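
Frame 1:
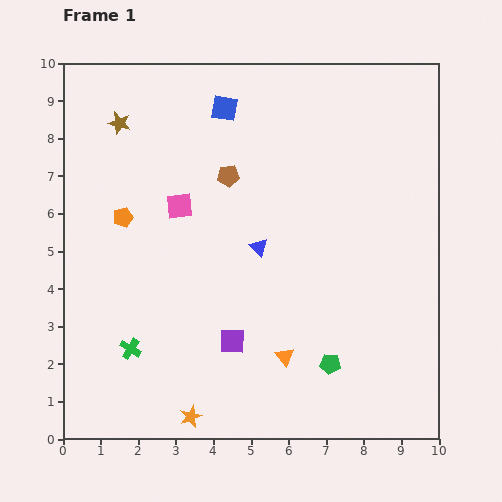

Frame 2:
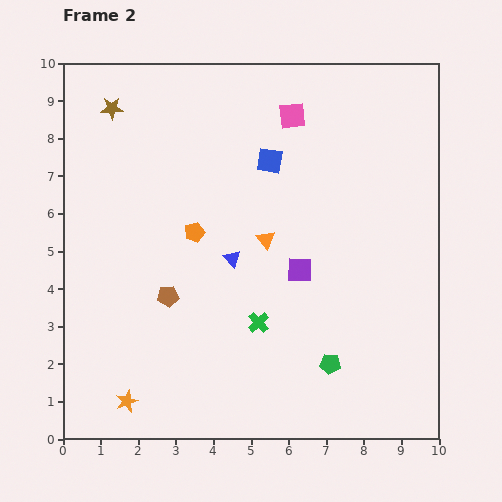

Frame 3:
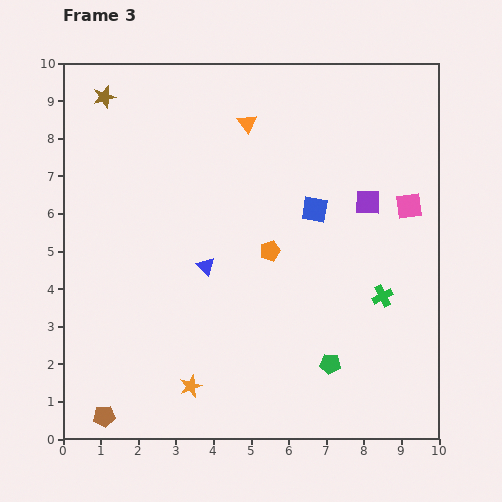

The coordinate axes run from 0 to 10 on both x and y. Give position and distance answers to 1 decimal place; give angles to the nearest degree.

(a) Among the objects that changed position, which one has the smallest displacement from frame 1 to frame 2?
the brown star

(moved 0.4)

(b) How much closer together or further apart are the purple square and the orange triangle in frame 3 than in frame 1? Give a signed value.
+2.3

Distance in frame 1: 1.5. Distance in frame 3: 3.8.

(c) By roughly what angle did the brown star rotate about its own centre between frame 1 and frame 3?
31° counter-clockwise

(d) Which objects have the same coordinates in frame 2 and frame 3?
the green pentagon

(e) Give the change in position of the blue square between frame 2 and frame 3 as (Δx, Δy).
(1.2, -1.3)

The blue square was at (5.5, 7.4) in frame 2 and (6.7, 6.1) in frame 3.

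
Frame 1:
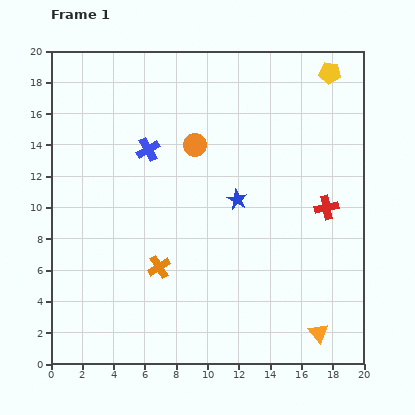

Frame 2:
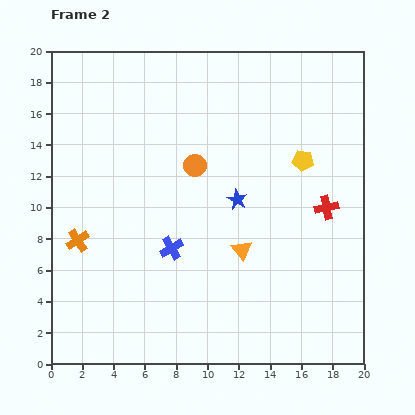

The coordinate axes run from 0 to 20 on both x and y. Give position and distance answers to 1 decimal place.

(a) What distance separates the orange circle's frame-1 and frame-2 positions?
1.3

The orange circle moved from (9.2, 14.0) to (9.2, 12.7), a distance of √(0.0² + 1.3²) ≈ 1.3.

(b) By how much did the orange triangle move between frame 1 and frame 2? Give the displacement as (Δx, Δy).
(-4.9, 5.3)

The orange triangle was at (17.1, 2.0) in frame 1 and (12.2, 7.3) in frame 2.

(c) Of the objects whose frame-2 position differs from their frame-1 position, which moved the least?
the orange circle

(moved 1.3)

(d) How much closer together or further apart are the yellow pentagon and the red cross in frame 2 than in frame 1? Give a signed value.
-5.2

Distance in frame 1: 8.6. Distance in frame 2: 3.4.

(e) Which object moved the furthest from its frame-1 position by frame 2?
the orange triangle

(moved 7.2; next 6.5)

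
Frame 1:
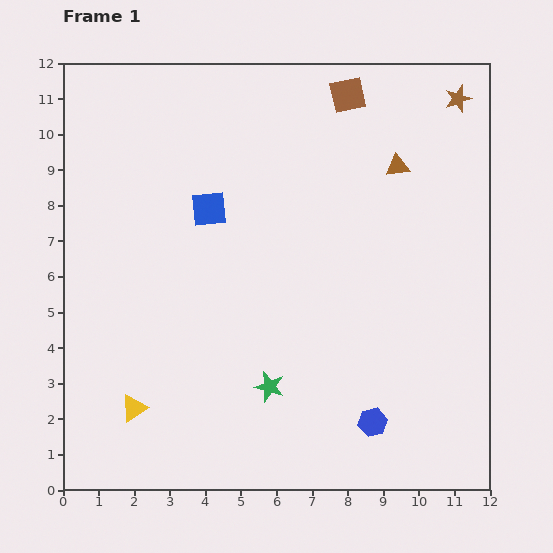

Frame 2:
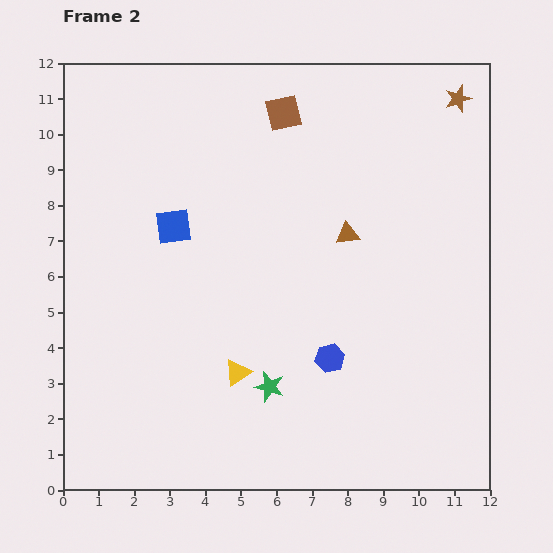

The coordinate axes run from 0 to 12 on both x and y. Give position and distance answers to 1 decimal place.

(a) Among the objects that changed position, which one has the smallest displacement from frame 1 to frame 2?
the blue square

(moved 1.1)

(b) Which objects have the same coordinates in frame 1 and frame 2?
the brown star, the green star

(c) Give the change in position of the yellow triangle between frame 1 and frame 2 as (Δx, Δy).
(2.9, 1.0)

The yellow triangle was at (2.0, 2.3) in frame 1 and (4.9, 3.3) in frame 2.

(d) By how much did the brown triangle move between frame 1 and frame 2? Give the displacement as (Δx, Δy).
(-1.4, -1.9)

The brown triangle was at (9.4, 9.1) in frame 1 and (8.0, 7.2) in frame 2.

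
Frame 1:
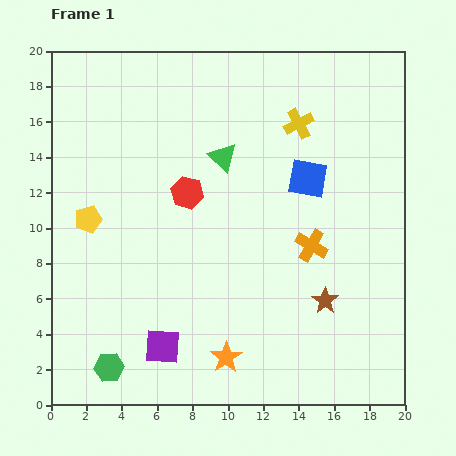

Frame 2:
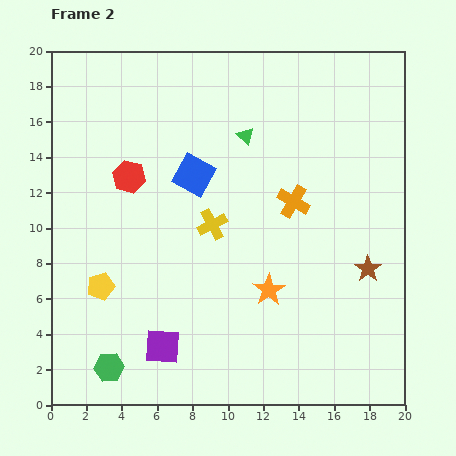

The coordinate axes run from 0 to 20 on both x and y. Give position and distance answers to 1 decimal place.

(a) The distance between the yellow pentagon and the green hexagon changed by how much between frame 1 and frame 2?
-3.9

Distance in frame 1: 8.5. Distance in frame 2: 4.6.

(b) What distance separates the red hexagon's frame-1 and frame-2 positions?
3.4

The red hexagon moved from (7.7, 12.0) to (4.4, 12.9), a distance of √(3.3² + 0.9²) ≈ 3.4.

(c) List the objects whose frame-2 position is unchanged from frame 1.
the purple square, the green hexagon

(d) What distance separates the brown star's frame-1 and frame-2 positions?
3.0

The brown star moved from (15.5, 5.9) to (17.9, 7.7), a distance of √(2.4² + 1.8²) ≈ 3.0.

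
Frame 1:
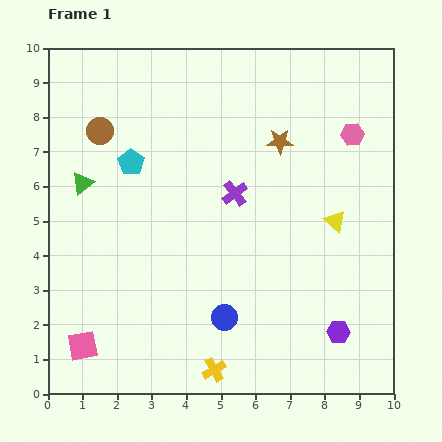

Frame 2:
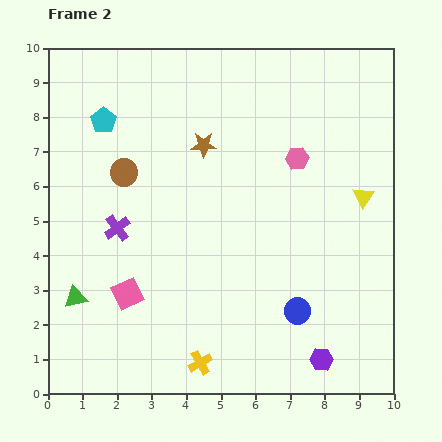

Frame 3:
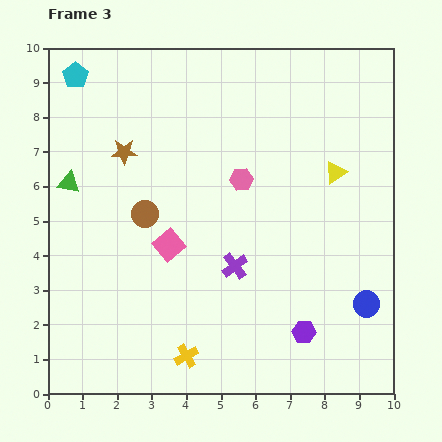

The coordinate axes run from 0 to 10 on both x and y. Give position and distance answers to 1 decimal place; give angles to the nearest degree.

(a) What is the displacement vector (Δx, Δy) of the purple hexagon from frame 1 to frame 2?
(-0.5, -0.8)

The purple hexagon was at (8.4, 1.8) in frame 1 and (7.9, 1.0) in frame 2.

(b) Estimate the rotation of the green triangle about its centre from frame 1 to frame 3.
48° clockwise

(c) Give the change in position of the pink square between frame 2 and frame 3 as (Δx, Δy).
(1.2, 1.4)

The pink square was at (2.3, 2.9) in frame 2 and (3.5, 4.3) in frame 3.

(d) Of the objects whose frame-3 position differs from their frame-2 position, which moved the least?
the yellow cross

(moved 0.4)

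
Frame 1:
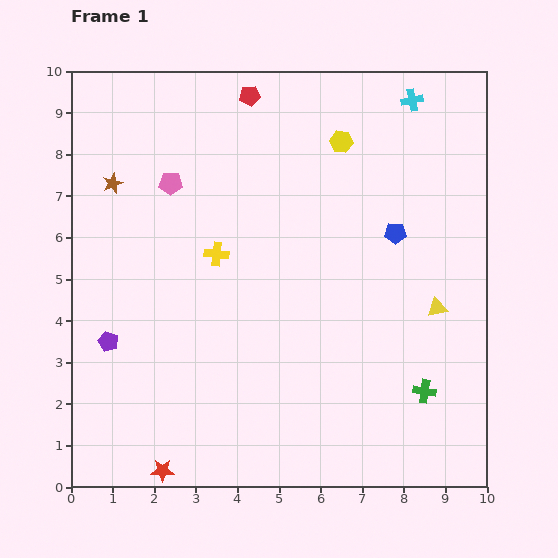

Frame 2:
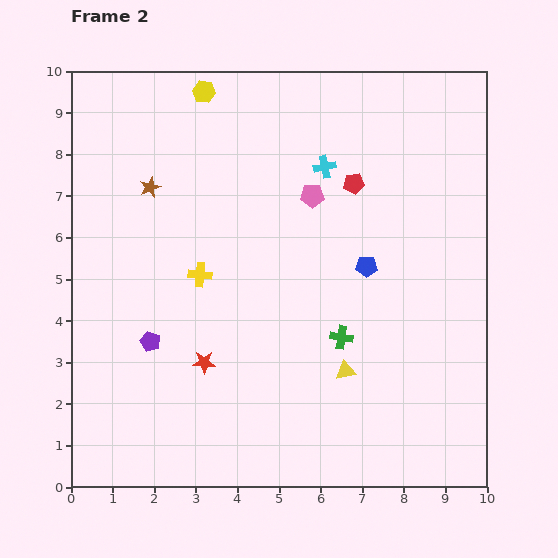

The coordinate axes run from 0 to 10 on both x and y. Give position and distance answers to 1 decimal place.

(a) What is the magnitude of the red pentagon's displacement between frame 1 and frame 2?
3.3

The red pentagon moved from (4.3, 9.4) to (6.8, 7.3), a distance of √(2.5² + 2.1²) ≈ 3.3.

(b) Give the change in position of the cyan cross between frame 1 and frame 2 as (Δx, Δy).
(-2.1, -1.6)

The cyan cross was at (8.2, 9.3) in frame 1 and (6.1, 7.7) in frame 2.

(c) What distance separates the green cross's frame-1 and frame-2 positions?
2.4

The green cross moved from (8.5, 2.3) to (6.5, 3.6), a distance of √(2.0² + 1.3²) ≈ 2.4.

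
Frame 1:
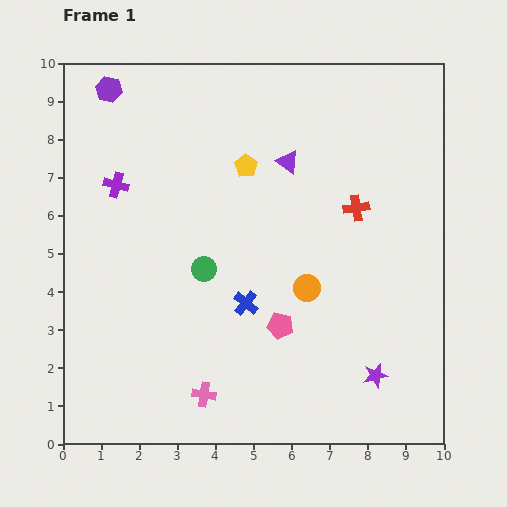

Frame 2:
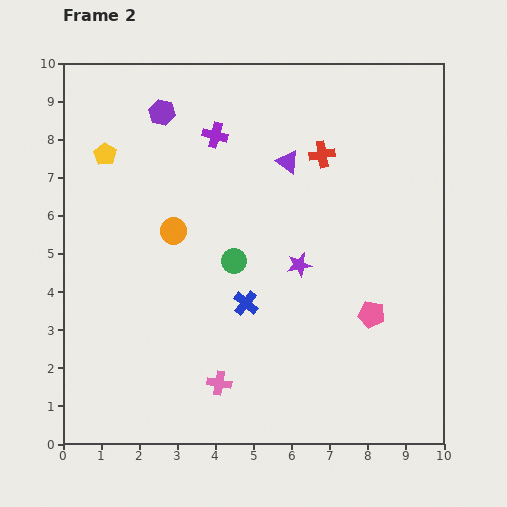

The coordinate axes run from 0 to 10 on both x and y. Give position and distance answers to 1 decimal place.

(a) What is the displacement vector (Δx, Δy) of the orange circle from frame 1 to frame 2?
(-3.5, 1.5)

The orange circle was at (6.4, 4.1) in frame 1 and (2.9, 5.6) in frame 2.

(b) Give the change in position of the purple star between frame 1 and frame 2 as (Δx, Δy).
(-2.0, 2.9)

The purple star was at (8.2, 1.8) in frame 1 and (6.2, 4.7) in frame 2.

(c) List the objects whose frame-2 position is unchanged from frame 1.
the blue cross, the purple triangle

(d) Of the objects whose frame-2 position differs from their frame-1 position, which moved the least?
the pink cross

(moved 0.5)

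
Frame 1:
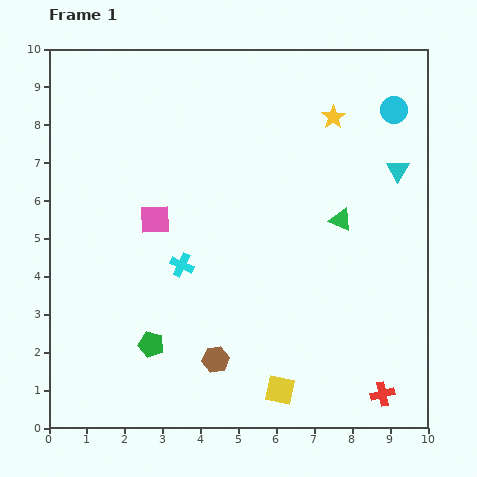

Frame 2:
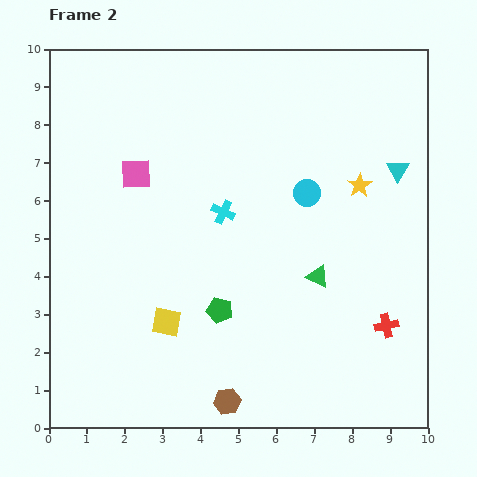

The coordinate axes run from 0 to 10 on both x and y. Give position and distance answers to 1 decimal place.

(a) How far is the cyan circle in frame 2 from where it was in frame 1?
3.2

The cyan circle moved from (9.1, 8.4) to (6.8, 6.2), a distance of √(2.3² + 2.2²) ≈ 3.2.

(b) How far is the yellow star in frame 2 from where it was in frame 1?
1.9

The yellow star moved from (7.5, 8.2) to (8.2, 6.4), a distance of √(0.7² + 1.8²) ≈ 1.9.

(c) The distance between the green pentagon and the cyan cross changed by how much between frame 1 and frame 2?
+0.4

Distance in frame 1: 2.2. Distance in frame 2: 2.6.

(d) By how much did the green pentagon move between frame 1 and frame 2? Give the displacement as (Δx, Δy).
(1.8, 0.9)

The green pentagon was at (2.7, 2.2) in frame 1 and (4.5, 3.1) in frame 2.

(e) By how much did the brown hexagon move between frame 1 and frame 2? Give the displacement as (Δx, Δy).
(0.3, -1.1)

The brown hexagon was at (4.4, 1.8) in frame 1 and (4.7, 0.7) in frame 2.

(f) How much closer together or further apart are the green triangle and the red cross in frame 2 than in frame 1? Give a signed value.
-2.5

Distance in frame 1: 4.7. Distance in frame 2: 2.2.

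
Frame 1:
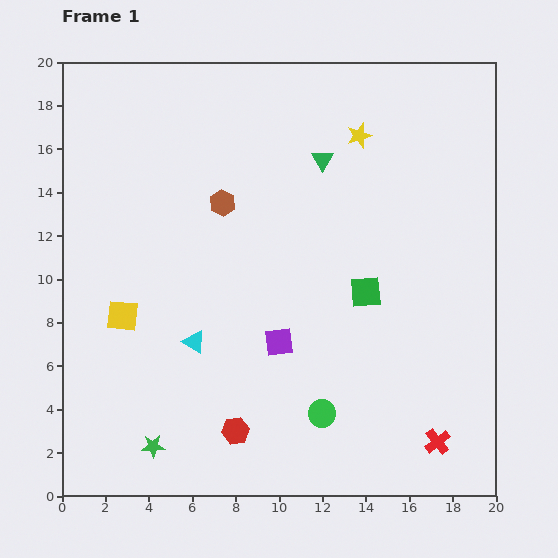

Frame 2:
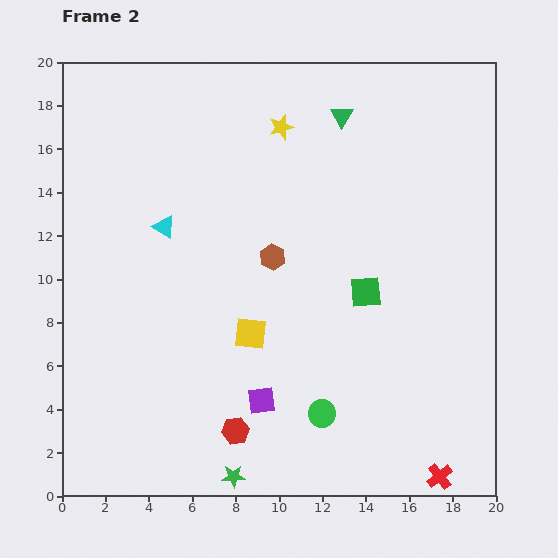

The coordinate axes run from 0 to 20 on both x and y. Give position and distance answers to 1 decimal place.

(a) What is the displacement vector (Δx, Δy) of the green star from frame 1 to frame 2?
(3.7, -1.4)

The green star was at (4.2, 2.3) in frame 1 and (7.9, 0.9) in frame 2.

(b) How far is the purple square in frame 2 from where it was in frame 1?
2.8

The purple square moved from (10.0, 7.1) to (9.2, 4.4), a distance of √(0.8² + 2.7²) ≈ 2.8.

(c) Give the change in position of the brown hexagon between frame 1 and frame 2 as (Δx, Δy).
(2.3, -2.5)

The brown hexagon was at (7.4, 13.5) in frame 1 and (9.7, 11.0) in frame 2.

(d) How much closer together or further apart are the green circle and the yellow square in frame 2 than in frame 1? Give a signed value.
-5.2

Distance in frame 1: 10.2. Distance in frame 2: 5.0.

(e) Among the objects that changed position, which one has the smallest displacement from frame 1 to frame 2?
the red cross

(moved 1.6)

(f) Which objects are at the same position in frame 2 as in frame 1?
the red hexagon, the green circle, the green square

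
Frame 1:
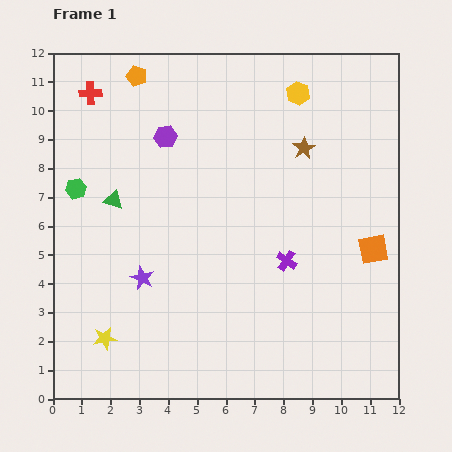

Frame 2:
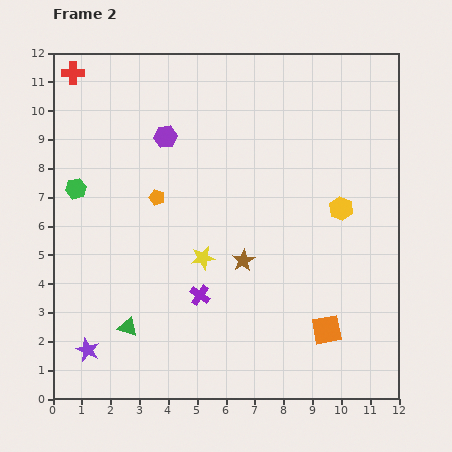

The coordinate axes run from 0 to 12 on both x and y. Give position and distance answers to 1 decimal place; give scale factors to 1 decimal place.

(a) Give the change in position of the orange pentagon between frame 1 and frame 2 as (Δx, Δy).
(0.7, -4.2)

The orange pentagon was at (2.9, 11.2) in frame 1 and (3.6, 7.0) in frame 2.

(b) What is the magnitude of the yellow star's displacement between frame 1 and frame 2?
4.4

The yellow star moved from (1.8, 2.1) to (5.2, 4.9), a distance of √(3.4² + 2.8²) ≈ 4.4.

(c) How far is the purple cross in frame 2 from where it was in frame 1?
3.2

The purple cross moved from (8.1, 4.8) to (5.1, 3.6), a distance of √(3.0² + 1.2²) ≈ 3.2.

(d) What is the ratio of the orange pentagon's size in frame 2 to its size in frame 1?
0.8×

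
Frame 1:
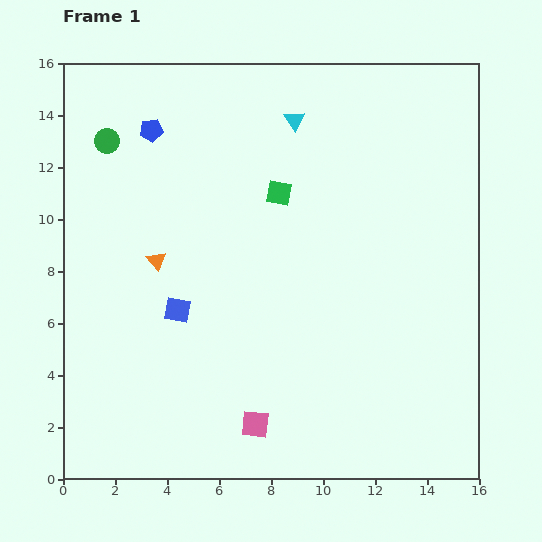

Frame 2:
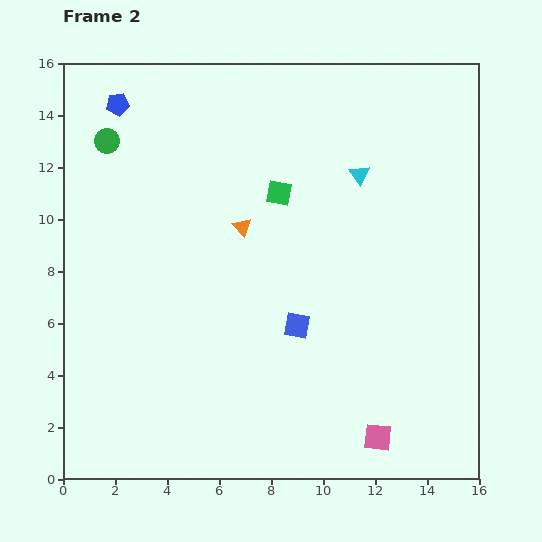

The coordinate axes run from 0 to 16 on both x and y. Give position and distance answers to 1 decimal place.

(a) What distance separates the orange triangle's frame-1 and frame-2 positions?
3.5

The orange triangle moved from (3.6, 8.4) to (6.9, 9.7), a distance of √(3.3² + 1.3²) ≈ 3.5.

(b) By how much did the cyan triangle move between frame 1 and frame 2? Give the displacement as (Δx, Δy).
(2.5, -2.1)

The cyan triangle was at (8.9, 13.8) in frame 1 and (11.4, 11.7) in frame 2.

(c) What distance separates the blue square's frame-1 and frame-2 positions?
4.6

The blue square moved from (4.4, 6.5) to (9.0, 5.9), a distance of √(4.6² + 0.6²) ≈ 4.6.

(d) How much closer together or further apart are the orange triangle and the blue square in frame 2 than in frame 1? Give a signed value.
+2.2

Distance in frame 1: 2.1. Distance in frame 2: 4.3.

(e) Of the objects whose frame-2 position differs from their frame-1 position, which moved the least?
the blue pentagon

(moved 1.6)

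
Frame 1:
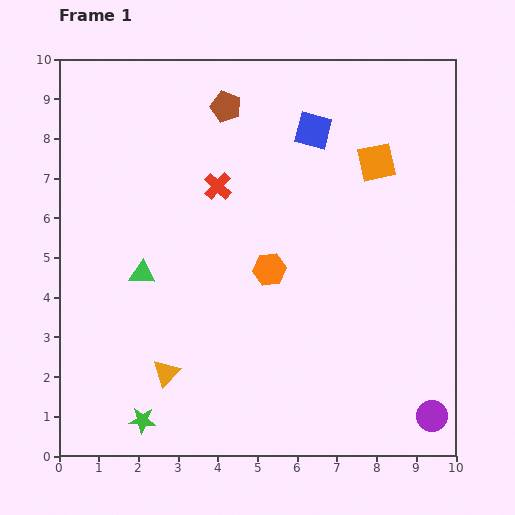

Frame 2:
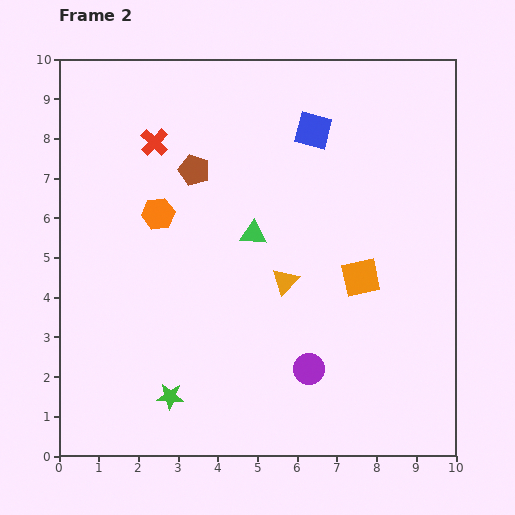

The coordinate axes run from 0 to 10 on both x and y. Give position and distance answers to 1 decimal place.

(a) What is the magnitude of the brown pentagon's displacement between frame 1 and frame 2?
1.8

The brown pentagon moved from (4.2, 8.8) to (3.4, 7.2), a distance of √(0.8² + 1.6²) ≈ 1.8.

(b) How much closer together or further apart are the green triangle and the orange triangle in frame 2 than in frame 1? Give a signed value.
-1.2

Distance in frame 1: 2.6. Distance in frame 2: 1.4.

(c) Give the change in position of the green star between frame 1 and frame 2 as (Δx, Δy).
(0.7, 0.6)

The green star was at (2.1, 0.9) in frame 1 and (2.8, 1.5) in frame 2.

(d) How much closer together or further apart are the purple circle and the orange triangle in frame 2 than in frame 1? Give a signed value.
-4.5

Distance in frame 1: 6.8. Distance in frame 2: 2.3.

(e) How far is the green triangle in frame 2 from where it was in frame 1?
3.0

The green triangle moved from (2.1, 4.6) to (4.9, 5.6), a distance of √(2.8² + 1.0²) ≈ 3.0.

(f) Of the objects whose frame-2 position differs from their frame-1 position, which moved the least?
the green star

(moved 0.9)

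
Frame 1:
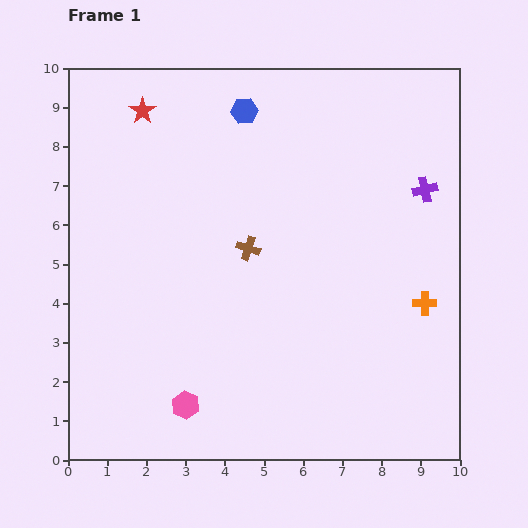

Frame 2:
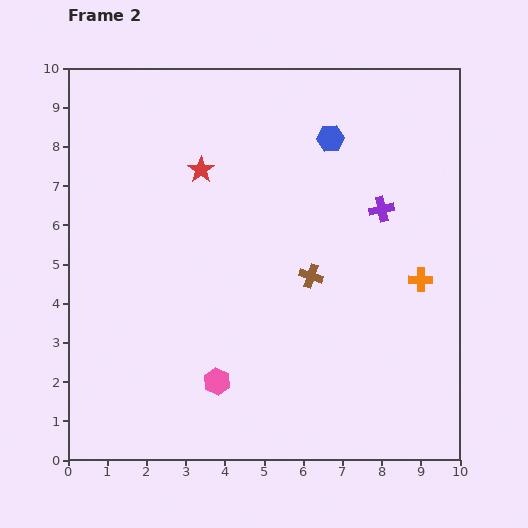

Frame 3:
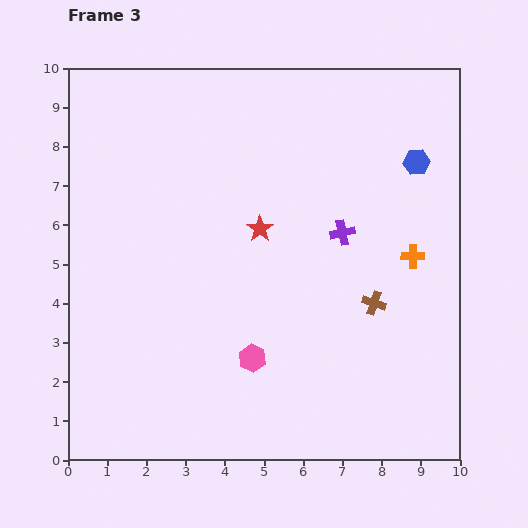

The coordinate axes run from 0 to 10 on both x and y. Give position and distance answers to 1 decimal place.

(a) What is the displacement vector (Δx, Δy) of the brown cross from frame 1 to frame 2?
(1.6, -0.7)

The brown cross was at (4.6, 5.4) in frame 1 and (6.2, 4.7) in frame 2.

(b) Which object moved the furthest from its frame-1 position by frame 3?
the blue hexagon

(moved 4.6; next 4.2)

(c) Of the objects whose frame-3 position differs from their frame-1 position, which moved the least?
the orange cross

(moved 1.2)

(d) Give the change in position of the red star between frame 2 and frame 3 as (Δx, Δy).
(1.5, -1.5)

The red star was at (3.4, 7.4) in frame 2 and (4.9, 5.9) in frame 3.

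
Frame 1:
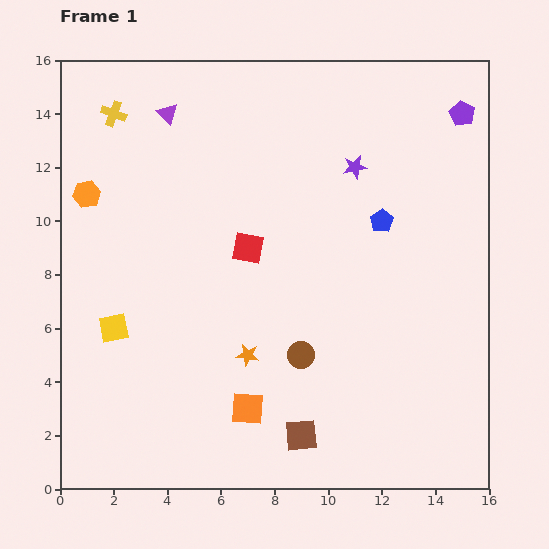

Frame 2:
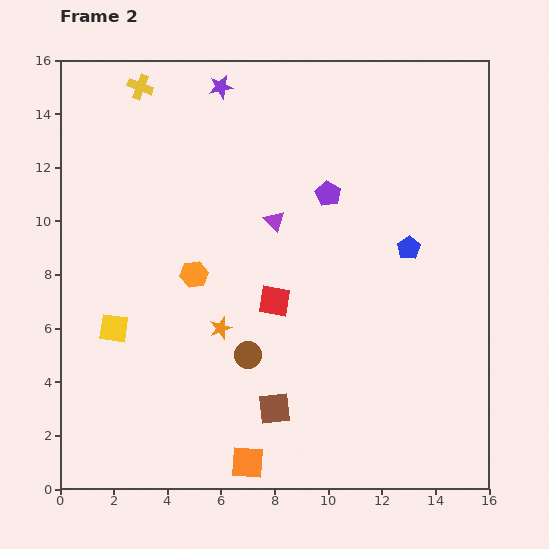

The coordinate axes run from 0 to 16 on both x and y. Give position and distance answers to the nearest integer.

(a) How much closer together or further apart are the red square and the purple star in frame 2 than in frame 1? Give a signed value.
+3

Distance in frame 1: 5. Distance in frame 2: 8.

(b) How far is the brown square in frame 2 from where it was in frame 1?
1

The brown square moved from (9, 2) to (8, 3), a distance of √(1² + 1²) ≈ 1.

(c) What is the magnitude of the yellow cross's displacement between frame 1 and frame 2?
1

The yellow cross moved from (2, 14) to (3, 15), a distance of √(1² + 1²) ≈ 1.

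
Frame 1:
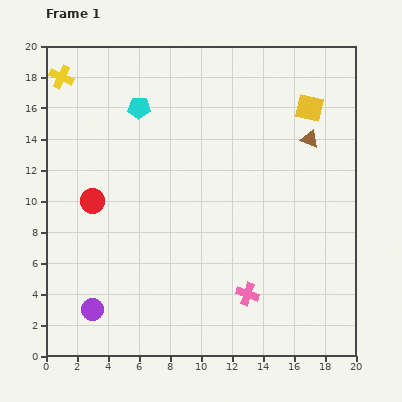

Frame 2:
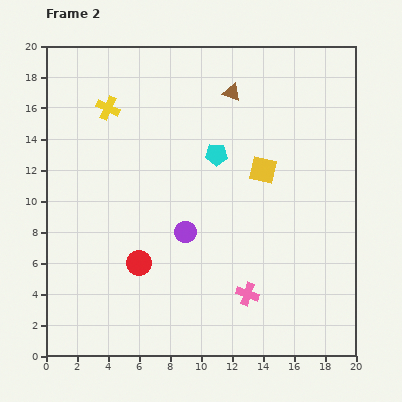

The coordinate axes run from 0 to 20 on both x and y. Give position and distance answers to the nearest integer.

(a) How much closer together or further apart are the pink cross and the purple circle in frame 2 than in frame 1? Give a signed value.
-4

Distance in frame 1: 10. Distance in frame 2: 6.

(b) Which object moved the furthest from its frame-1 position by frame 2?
the purple circle

(moved 8; next 6)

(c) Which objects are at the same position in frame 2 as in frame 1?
the pink cross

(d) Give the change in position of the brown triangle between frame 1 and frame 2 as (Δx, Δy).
(-5, 3)

The brown triangle was at (17, 14) in frame 1 and (12, 17) in frame 2.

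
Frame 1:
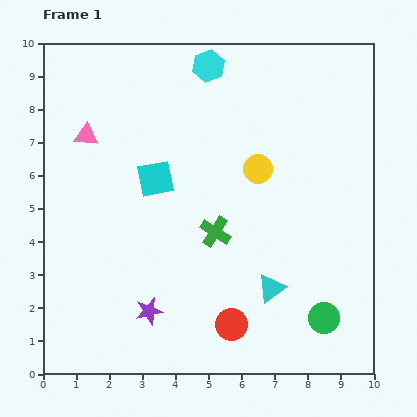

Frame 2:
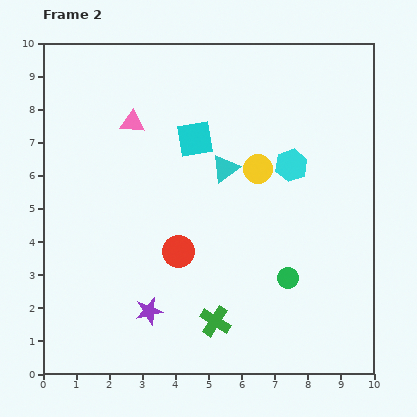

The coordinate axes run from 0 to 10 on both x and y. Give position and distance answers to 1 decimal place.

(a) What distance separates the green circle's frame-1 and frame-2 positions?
1.6

The green circle moved from (8.5, 1.7) to (7.4, 2.9), a distance of √(1.1² + 1.2²) ≈ 1.6.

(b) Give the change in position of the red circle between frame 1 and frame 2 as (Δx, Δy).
(-1.6, 2.2)

The red circle was at (5.7, 1.5) in frame 1 and (4.1, 3.7) in frame 2.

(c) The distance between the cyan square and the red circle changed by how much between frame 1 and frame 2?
-1.6

Distance in frame 1: 5.0. Distance in frame 2: 3.4.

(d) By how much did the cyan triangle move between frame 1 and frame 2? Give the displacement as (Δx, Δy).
(-1.4, 3.6)

The cyan triangle was at (6.9, 2.6) in frame 1 and (5.5, 6.2) in frame 2.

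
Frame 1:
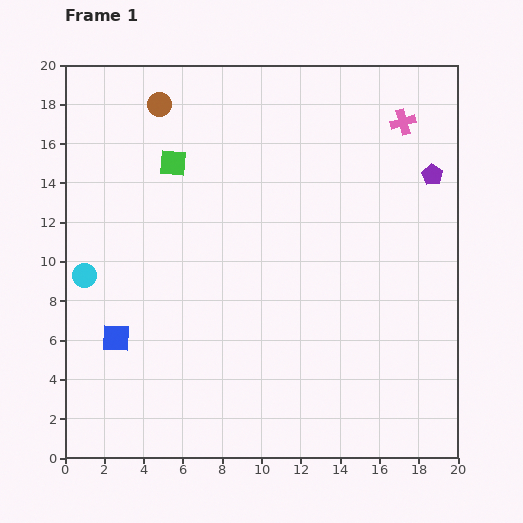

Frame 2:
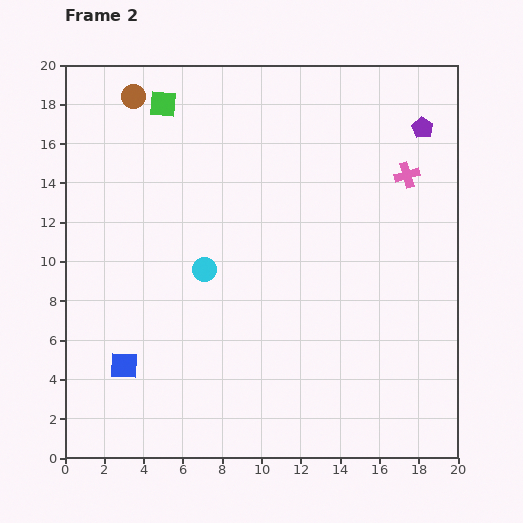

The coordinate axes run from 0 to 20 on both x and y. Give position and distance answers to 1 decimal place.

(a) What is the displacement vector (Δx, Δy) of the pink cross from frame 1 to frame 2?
(0.2, -2.7)

The pink cross was at (17.2, 17.1) in frame 1 and (17.4, 14.4) in frame 2.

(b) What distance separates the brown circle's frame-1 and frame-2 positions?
1.4

The brown circle moved from (4.8, 18.0) to (3.5, 18.4), a distance of √(1.3² + 0.4²) ≈ 1.4.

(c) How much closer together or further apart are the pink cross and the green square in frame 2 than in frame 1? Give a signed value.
+1.0

Distance in frame 1: 11.9. Distance in frame 2: 12.9.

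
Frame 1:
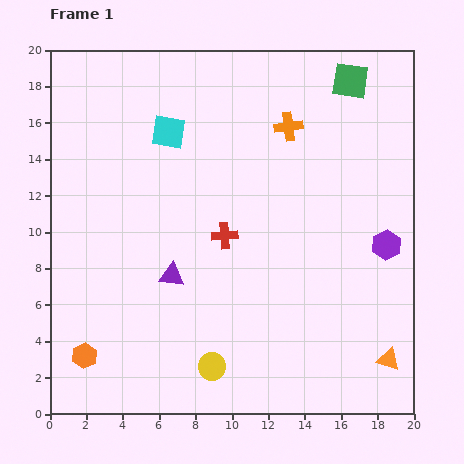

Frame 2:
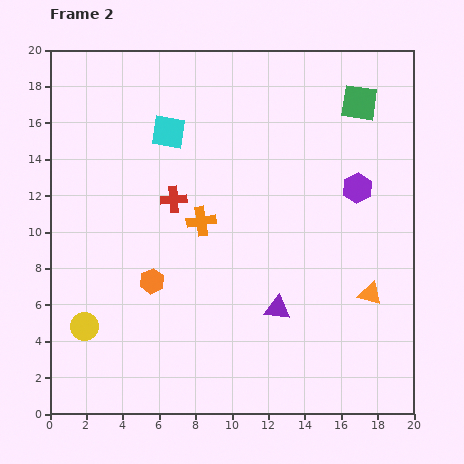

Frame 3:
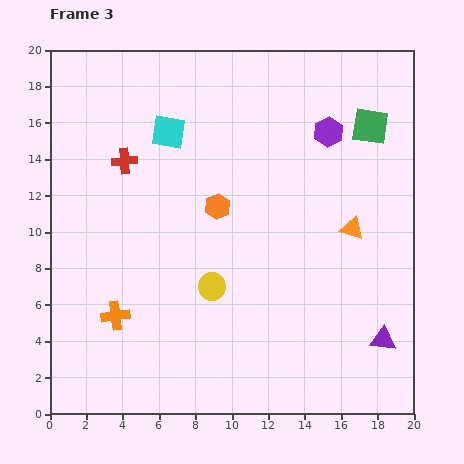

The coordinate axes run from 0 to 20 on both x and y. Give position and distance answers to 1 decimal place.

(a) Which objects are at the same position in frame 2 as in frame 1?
the cyan square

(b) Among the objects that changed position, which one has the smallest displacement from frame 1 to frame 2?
the green square

(moved 1.3)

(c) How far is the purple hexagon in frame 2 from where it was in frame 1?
3.5

The purple hexagon moved from (18.5, 9.3) to (16.9, 12.4), a distance of √(1.6² + 3.1²) ≈ 3.5.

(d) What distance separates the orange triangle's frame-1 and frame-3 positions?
7.5

The orange triangle moved from (18.6, 3.0) to (16.6, 10.2), a distance of √(2.0² + 7.2²) ≈ 7.5.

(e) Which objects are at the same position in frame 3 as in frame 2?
the cyan square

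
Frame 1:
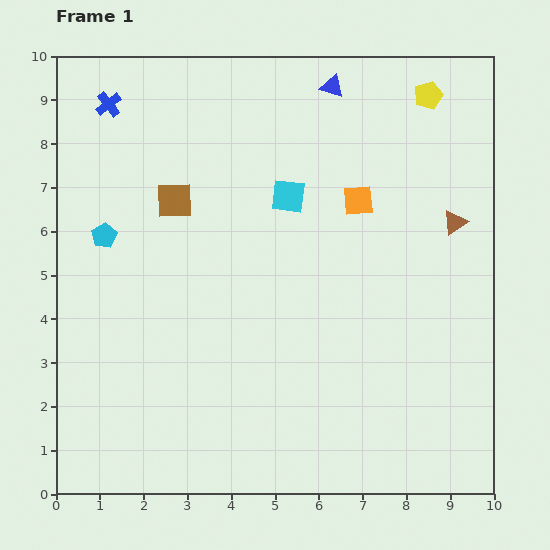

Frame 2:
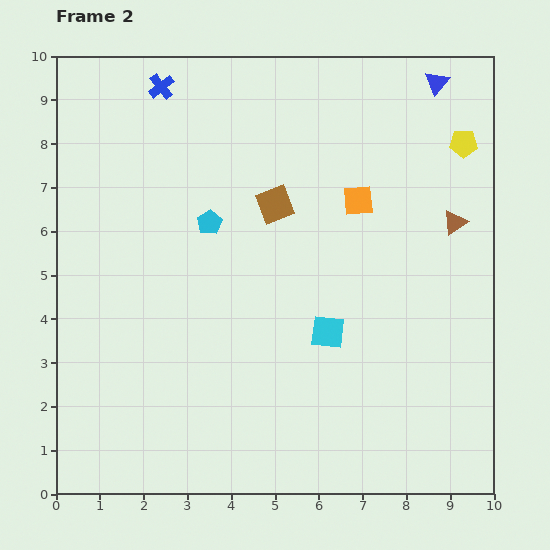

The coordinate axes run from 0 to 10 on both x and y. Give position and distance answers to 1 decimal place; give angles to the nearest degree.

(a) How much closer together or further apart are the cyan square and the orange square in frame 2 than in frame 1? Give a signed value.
+1.5

Distance in frame 1: 1.6. Distance in frame 2: 3.1.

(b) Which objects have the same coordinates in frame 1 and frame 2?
the orange square, the brown triangle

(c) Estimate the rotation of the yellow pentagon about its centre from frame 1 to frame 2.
21° clockwise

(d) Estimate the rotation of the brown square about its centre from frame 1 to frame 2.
20° counter-clockwise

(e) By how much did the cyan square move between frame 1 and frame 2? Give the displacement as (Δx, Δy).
(0.9, -3.1)

The cyan square was at (5.3, 6.8) in frame 1 and (6.2, 3.7) in frame 2.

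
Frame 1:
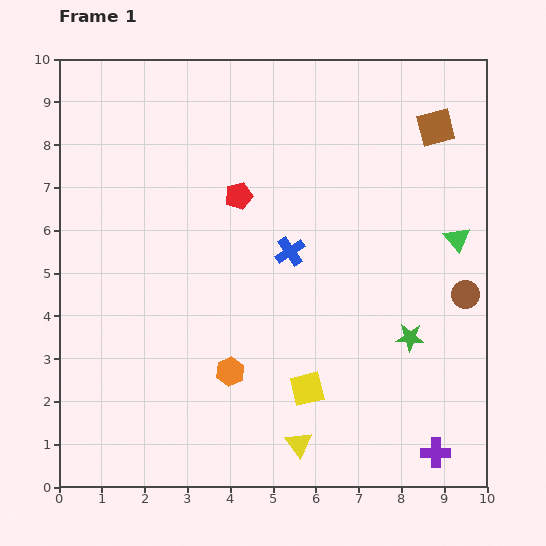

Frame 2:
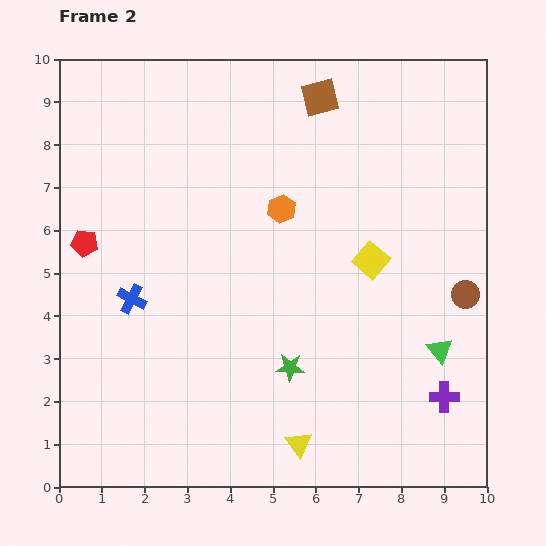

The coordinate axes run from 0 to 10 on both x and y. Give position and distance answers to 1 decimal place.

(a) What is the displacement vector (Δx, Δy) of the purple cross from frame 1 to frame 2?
(0.2, 1.3)

The purple cross was at (8.8, 0.8) in frame 1 and (9.0, 2.1) in frame 2.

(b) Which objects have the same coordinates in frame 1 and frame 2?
the yellow triangle, the brown circle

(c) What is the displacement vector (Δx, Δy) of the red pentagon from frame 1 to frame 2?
(-3.6, -1.1)

The red pentagon was at (4.2, 6.8) in frame 1 and (0.6, 5.7) in frame 2.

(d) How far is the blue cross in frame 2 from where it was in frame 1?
3.9

The blue cross moved from (5.4, 5.5) to (1.7, 4.4), a distance of √(3.7² + 1.1²) ≈ 3.9.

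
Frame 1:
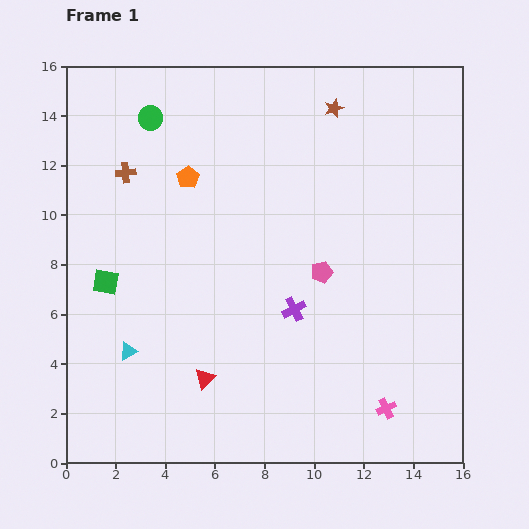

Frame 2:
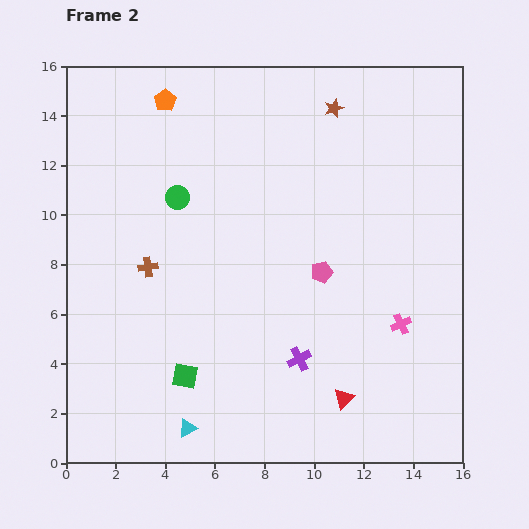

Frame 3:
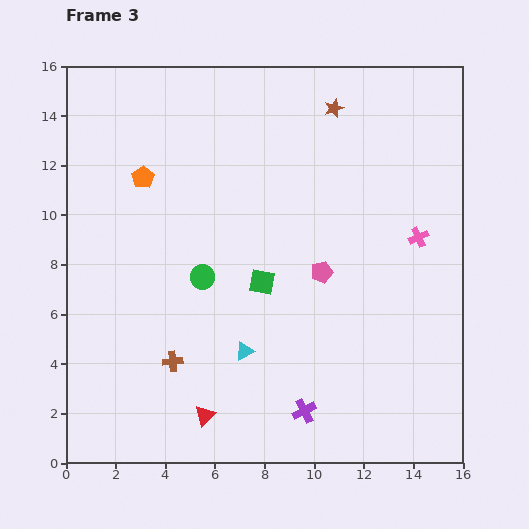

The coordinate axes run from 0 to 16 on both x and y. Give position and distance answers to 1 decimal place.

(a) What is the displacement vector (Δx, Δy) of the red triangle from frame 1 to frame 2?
(5.6, -0.8)

The red triangle was at (5.6, 3.4) in frame 1 and (11.2, 2.6) in frame 2.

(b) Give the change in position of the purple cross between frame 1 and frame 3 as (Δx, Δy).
(0.4, -4.1)

The purple cross was at (9.2, 6.2) in frame 1 and (9.6, 2.1) in frame 3.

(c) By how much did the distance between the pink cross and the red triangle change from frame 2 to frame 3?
+7.4

Distance in frame 2: 3.8. Distance in frame 3: 11.2.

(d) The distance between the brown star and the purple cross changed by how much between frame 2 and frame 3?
+2.1

Distance in frame 2: 10.2. Distance in frame 3: 12.3.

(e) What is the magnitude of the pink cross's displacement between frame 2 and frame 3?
3.6

The pink cross moved from (13.5, 5.6) to (14.2, 9.1), a distance of √(0.7² + 3.5²) ≈ 3.6.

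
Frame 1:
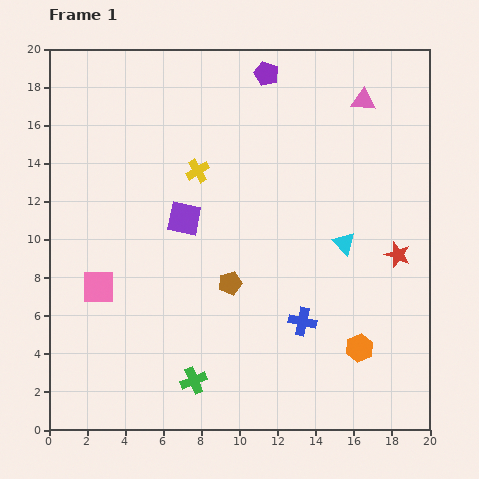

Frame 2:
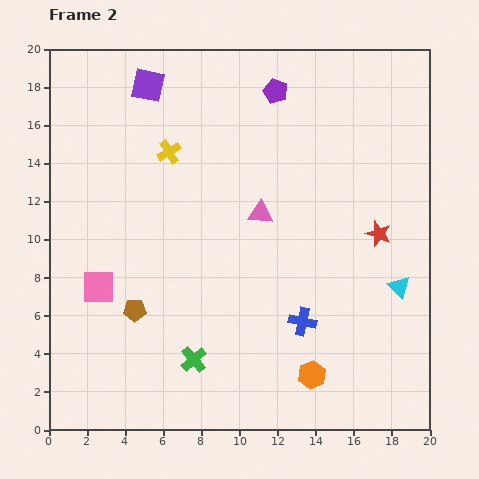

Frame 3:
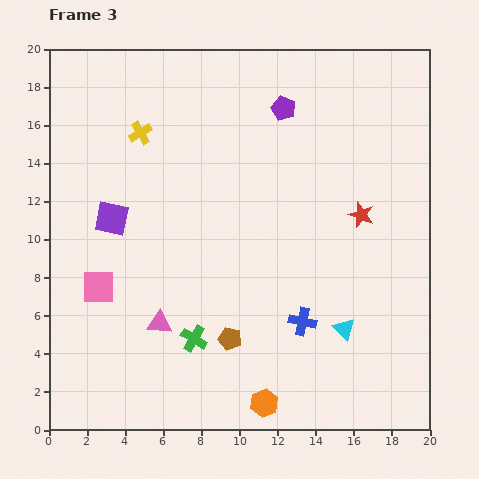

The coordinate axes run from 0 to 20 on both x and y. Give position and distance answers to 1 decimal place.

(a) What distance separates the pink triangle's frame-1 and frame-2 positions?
8.0

The pink triangle moved from (16.5, 17.3) to (11.1, 11.4), a distance of √(5.4² + 5.9²) ≈ 8.0.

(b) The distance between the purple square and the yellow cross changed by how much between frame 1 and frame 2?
+1.1

Distance in frame 1: 2.6. Distance in frame 2: 3.7.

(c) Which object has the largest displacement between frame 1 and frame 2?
the pink triangle

(moved 8.0; next 7.3)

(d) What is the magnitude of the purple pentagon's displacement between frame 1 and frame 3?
2.0

The purple pentagon moved from (11.4, 18.7) to (12.3, 16.9), a distance of √(0.9² + 1.8²) ≈ 2.0.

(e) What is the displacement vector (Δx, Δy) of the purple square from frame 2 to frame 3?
(-1.9, -7.0)

The purple square was at (5.2, 18.1) in frame 2 and (3.3, 11.1) in frame 3.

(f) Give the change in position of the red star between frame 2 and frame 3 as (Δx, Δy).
(-0.9, 1.0)

The red star was at (17.3, 10.3) in frame 2 and (16.4, 11.3) in frame 3.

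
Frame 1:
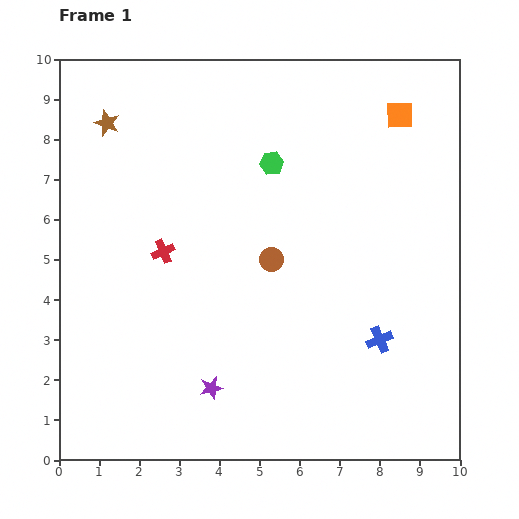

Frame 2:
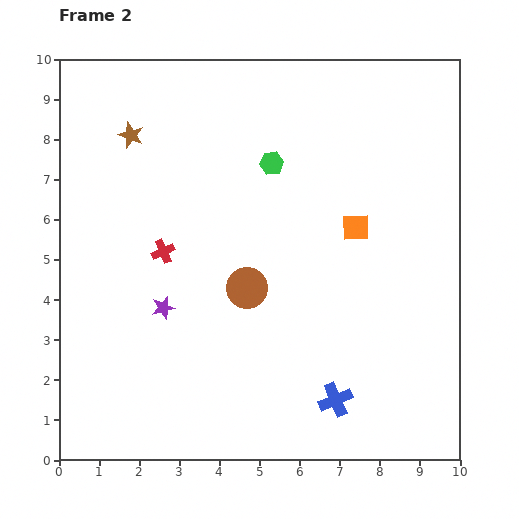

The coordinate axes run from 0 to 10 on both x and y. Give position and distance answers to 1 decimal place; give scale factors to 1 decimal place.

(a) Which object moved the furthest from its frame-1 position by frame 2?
the orange square

(moved 3.0; next 2.3)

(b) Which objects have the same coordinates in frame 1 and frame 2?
the red cross, the green hexagon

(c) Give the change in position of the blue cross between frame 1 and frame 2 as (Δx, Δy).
(-1.1, -1.5)

The blue cross was at (8.0, 3.0) in frame 1 and (6.9, 1.5) in frame 2.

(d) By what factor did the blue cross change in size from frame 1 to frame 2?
1.3×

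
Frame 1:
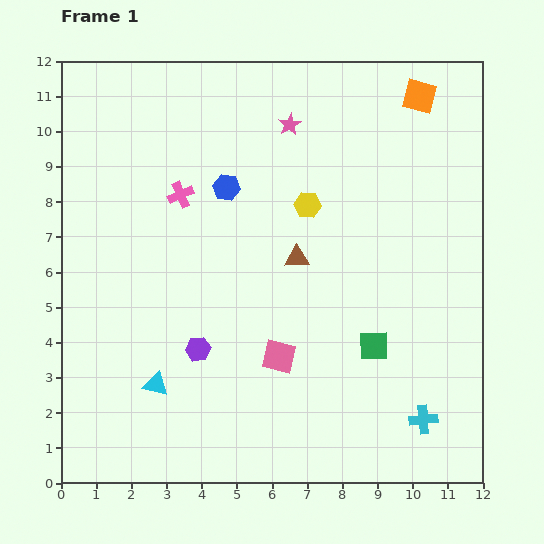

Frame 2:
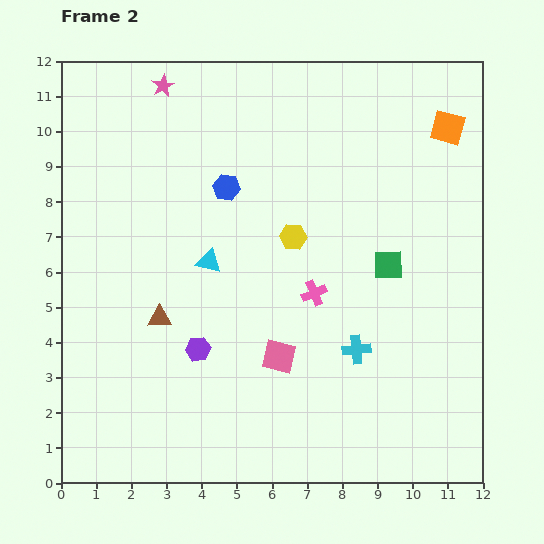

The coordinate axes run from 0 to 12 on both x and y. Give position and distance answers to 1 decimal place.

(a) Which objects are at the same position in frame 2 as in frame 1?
the purple hexagon, the pink square, the blue hexagon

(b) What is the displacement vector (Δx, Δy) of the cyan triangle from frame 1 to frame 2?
(1.5, 3.5)

The cyan triangle was at (2.7, 2.8) in frame 1 and (4.2, 6.3) in frame 2.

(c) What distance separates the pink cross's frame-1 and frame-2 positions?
4.7

The pink cross moved from (3.4, 8.2) to (7.2, 5.4), a distance of √(3.8² + 2.8²) ≈ 4.7.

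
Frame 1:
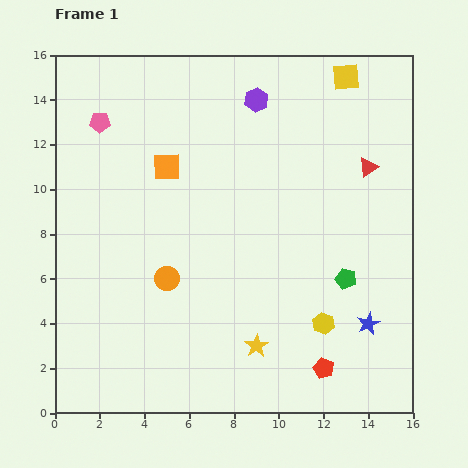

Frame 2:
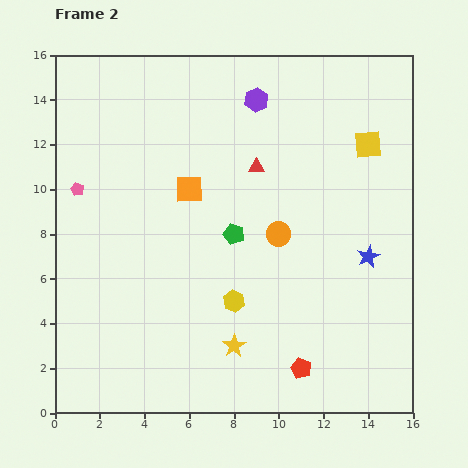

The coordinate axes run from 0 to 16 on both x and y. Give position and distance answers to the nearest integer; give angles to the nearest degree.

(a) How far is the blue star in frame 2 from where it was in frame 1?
3

The blue star moved from (14, 4) to (14, 7), a distance of √(0² + 3²) ≈ 3.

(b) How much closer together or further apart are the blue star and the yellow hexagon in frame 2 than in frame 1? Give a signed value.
+4

Distance in frame 1: 2. Distance in frame 2: 6.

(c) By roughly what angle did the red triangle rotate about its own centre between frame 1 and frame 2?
33° clockwise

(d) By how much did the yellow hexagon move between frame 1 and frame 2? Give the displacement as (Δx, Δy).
(-4, 1)

The yellow hexagon was at (12, 4) in frame 1 and (8, 5) in frame 2.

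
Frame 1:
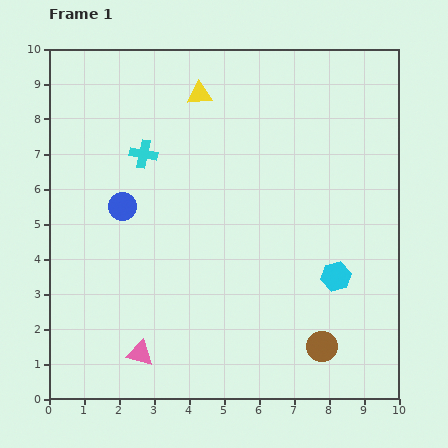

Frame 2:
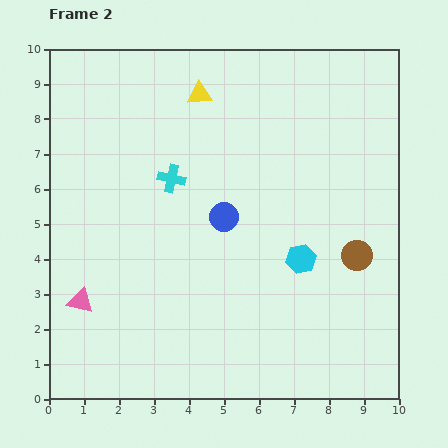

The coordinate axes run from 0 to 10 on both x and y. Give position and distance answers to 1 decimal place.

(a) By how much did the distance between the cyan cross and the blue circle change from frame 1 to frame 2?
+0.3

Distance in frame 1: 1.6. Distance in frame 2: 1.9.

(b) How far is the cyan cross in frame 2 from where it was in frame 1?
1.1

The cyan cross moved from (2.7, 7.0) to (3.5, 6.3), a distance of √(0.8² + 0.7²) ≈ 1.1.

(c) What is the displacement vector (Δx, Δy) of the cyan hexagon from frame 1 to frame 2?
(-1.0, 0.5)

The cyan hexagon was at (8.2, 3.5) in frame 1 and (7.2, 4.0) in frame 2.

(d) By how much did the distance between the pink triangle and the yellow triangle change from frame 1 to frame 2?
-0.8

Distance in frame 1: 7.6. Distance in frame 2: 6.8.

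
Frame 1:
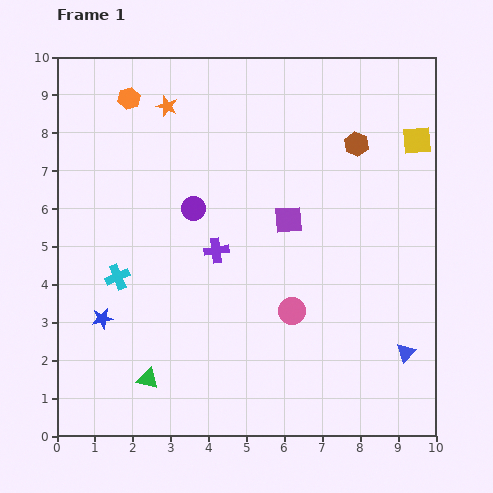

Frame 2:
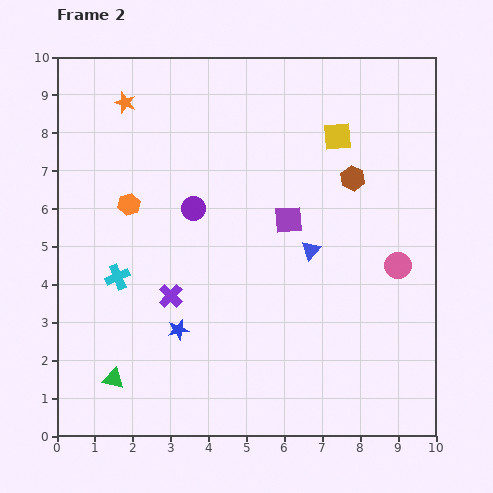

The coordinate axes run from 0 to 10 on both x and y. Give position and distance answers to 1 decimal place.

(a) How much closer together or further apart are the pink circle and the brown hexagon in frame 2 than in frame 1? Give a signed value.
-2.1

Distance in frame 1: 4.7. Distance in frame 2: 2.6.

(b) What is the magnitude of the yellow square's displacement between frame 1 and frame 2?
2.1

The yellow square moved from (9.5, 7.8) to (7.4, 7.9), a distance of √(2.1² + 0.1²) ≈ 2.1.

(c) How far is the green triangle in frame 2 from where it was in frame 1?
0.9

The green triangle moved from (2.4, 1.5) to (1.5, 1.5), a distance of √(0.9² + 0.0²) ≈ 0.9.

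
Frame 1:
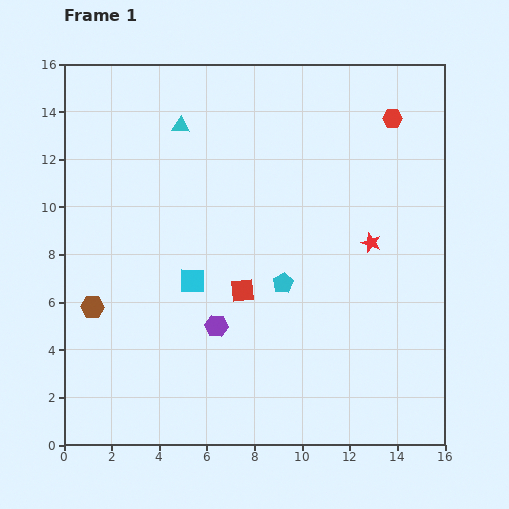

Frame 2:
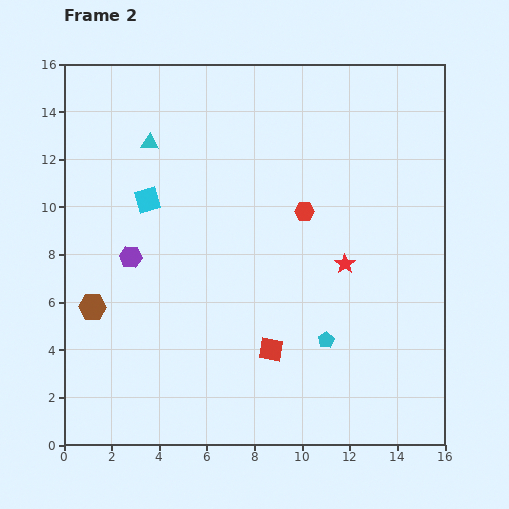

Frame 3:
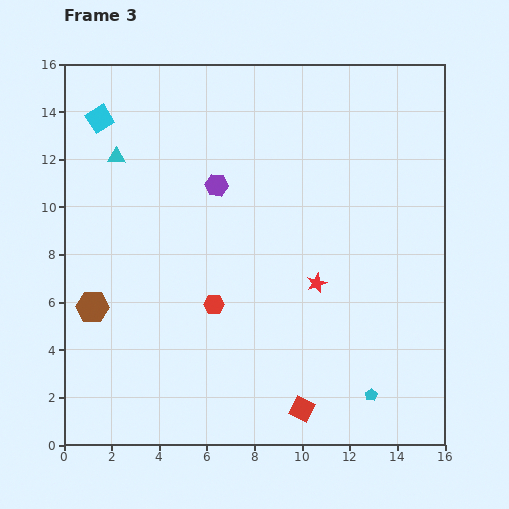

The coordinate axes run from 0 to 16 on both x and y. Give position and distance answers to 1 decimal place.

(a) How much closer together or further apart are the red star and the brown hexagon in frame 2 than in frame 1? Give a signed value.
-1.2

Distance in frame 1: 12.0. Distance in frame 2: 10.8.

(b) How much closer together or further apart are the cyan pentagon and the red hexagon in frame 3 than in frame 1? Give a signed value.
-0.7

Distance in frame 1: 8.3. Distance in frame 3: 7.6.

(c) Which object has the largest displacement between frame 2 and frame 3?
the red hexagon

(moved 5.4; next 4.7)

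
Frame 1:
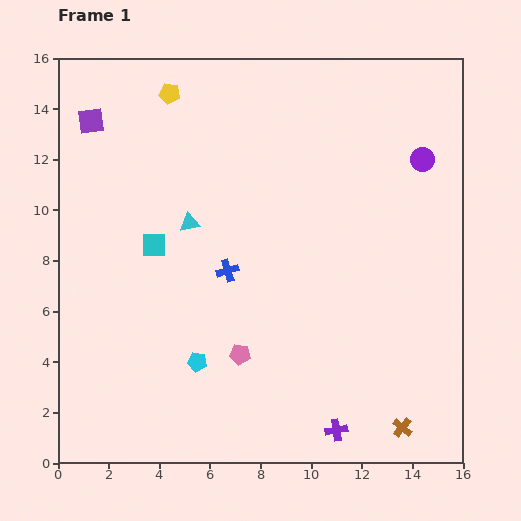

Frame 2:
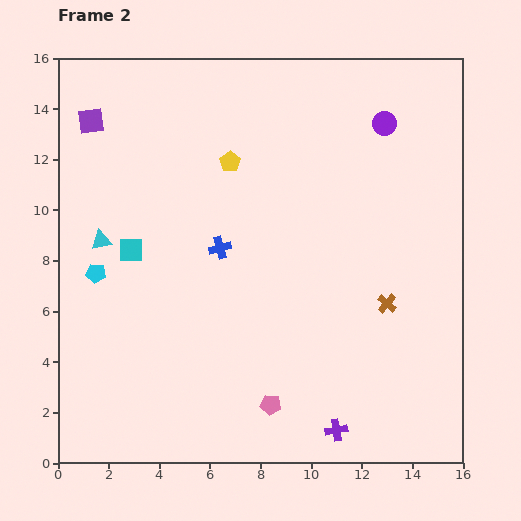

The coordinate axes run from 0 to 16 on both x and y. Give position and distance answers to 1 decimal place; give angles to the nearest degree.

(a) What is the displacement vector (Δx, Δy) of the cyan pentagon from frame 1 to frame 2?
(-4.0, 3.5)

The cyan pentagon was at (5.5, 4.0) in frame 1 and (1.5, 7.5) in frame 2.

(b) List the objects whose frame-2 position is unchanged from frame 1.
the purple cross, the purple square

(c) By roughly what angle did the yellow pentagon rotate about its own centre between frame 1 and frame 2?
28° clockwise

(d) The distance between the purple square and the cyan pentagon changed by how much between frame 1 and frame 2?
-4.4

Distance in frame 1: 10.4. Distance in frame 2: 6.0.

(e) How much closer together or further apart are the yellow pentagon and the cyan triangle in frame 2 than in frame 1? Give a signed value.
+0.8

Distance in frame 1: 5.2. Distance in frame 2: 6.0.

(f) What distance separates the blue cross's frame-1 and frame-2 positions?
0.9

The blue cross moved from (6.7, 7.6) to (6.4, 8.5), a distance of √(0.3² + 0.9²) ≈ 0.9.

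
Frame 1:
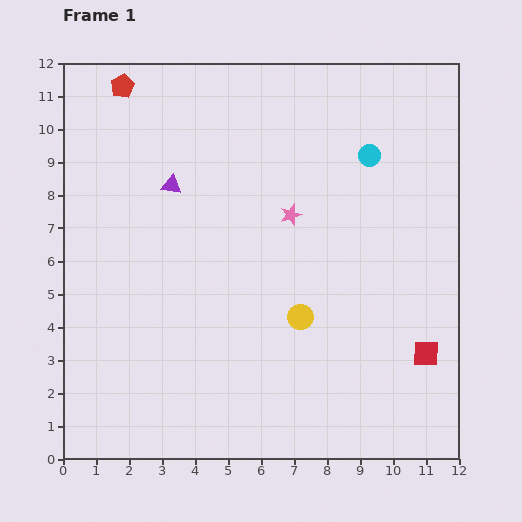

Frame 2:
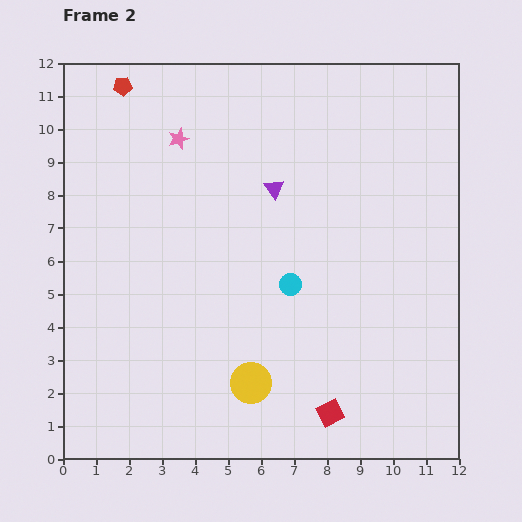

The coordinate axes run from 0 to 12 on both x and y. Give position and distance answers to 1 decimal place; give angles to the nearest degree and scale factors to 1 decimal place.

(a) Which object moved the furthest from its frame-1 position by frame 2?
the cyan circle

(moved 4.6; next 4.1)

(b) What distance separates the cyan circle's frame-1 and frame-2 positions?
4.6

The cyan circle moved from (9.3, 9.2) to (6.9, 5.3), a distance of √(2.4² + 3.9²) ≈ 4.6.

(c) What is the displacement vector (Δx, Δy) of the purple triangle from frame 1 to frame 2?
(3.1, -0.1)

The purple triangle was at (3.3, 8.3) in frame 1 and (6.4, 8.2) in frame 2.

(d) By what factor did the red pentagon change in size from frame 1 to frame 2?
0.8×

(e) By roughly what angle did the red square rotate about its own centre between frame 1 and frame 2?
28° counter-clockwise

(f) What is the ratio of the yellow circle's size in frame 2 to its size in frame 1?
1.6×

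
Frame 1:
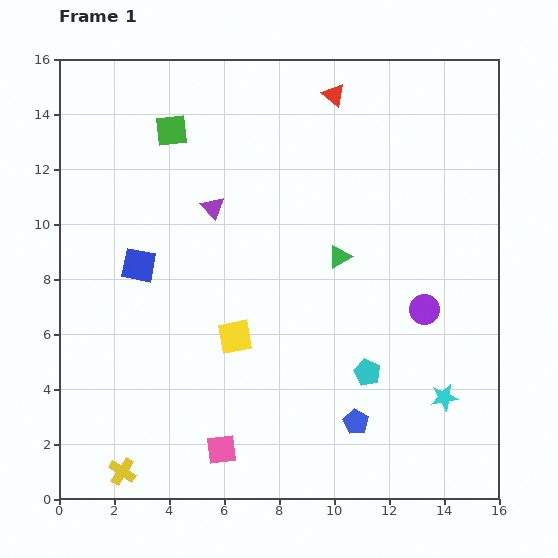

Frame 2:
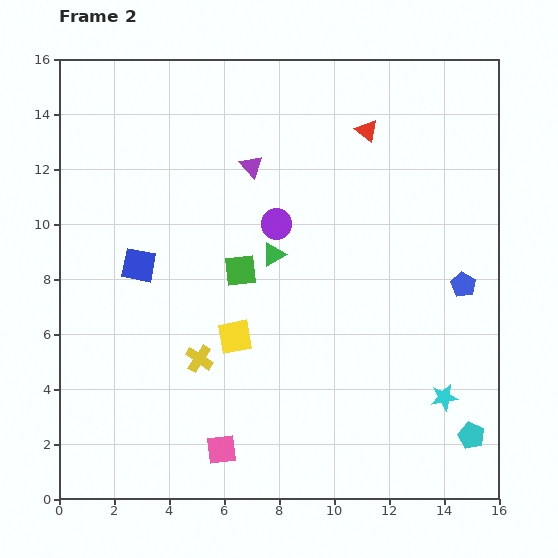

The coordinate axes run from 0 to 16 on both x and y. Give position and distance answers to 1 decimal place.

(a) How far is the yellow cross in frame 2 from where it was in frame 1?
5.0

The yellow cross moved from (2.3, 1.0) to (5.1, 5.1), a distance of √(2.8² + 4.1²) ≈ 5.0.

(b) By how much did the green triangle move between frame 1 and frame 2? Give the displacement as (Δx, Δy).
(-2.4, 0.1)

The green triangle was at (10.2, 8.8) in frame 1 and (7.8, 8.9) in frame 2.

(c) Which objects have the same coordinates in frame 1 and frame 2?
the yellow square, the cyan star, the pink square, the blue square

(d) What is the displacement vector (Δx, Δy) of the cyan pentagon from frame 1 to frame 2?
(3.8, -2.3)

The cyan pentagon was at (11.2, 4.6) in frame 1 and (15.0, 2.3) in frame 2.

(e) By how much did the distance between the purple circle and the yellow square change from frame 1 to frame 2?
-2.6

Distance in frame 1: 7.0. Distance in frame 2: 4.4.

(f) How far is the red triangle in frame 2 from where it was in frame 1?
1.8

The red triangle moved from (10.0, 14.7) to (11.2, 13.4), a distance of √(1.2² + 1.3²) ≈ 1.8.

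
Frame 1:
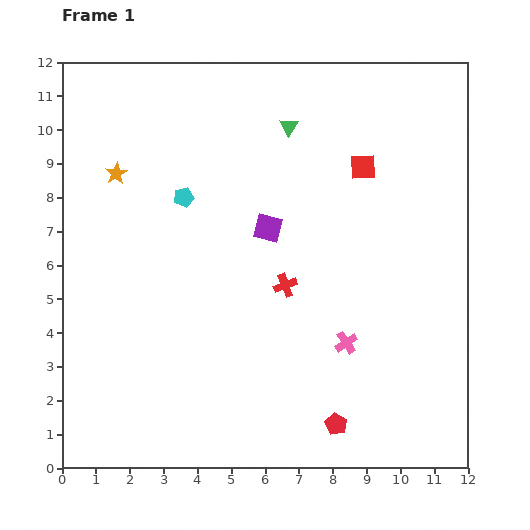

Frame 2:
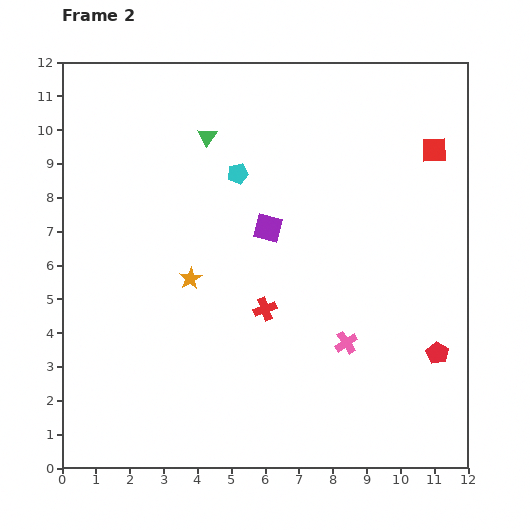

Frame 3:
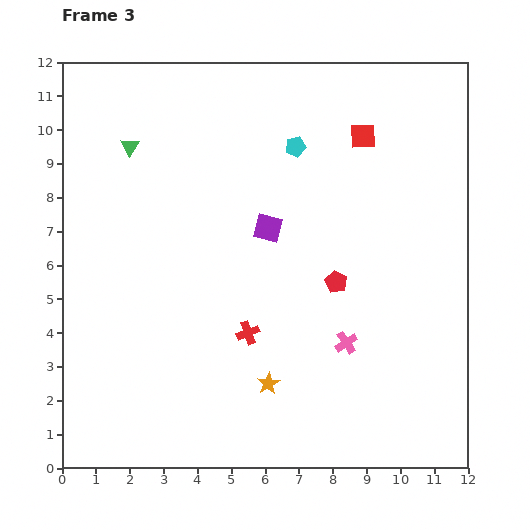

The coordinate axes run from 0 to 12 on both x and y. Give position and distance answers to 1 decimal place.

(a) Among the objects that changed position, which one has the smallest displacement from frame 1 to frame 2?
the red cross

(moved 0.9)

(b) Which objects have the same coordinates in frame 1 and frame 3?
the purple square, the pink cross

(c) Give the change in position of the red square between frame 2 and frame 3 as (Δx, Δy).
(-2.1, 0.4)

The red square was at (11.0, 9.4) in frame 2 and (8.9, 9.8) in frame 3.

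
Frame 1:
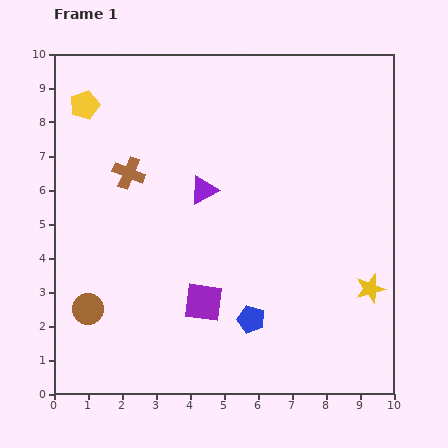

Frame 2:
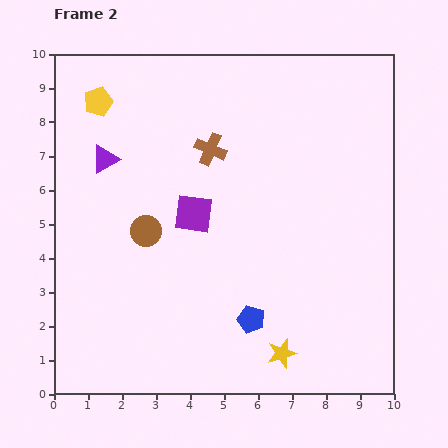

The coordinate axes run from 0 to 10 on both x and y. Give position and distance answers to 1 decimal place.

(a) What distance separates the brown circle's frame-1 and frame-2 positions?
2.9

The brown circle moved from (1.0, 2.5) to (2.7, 4.8), a distance of √(1.7² + 2.3²) ≈ 2.9.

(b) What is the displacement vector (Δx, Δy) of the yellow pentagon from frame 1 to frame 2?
(0.4, 0.1)

The yellow pentagon was at (0.9, 8.5) in frame 1 and (1.3, 8.6) in frame 2.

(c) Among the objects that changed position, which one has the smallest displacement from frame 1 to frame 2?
the yellow pentagon

(moved 0.4)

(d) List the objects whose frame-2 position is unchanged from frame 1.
the blue pentagon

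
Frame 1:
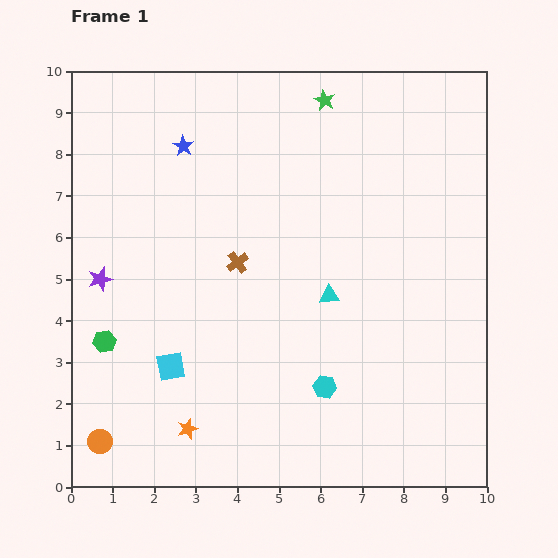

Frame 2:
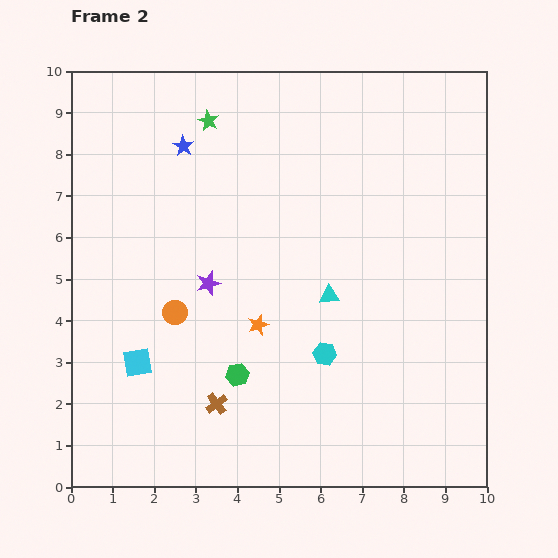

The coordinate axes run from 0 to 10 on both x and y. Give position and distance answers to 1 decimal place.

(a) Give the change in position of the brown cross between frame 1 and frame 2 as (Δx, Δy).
(-0.5, -3.4)

The brown cross was at (4.0, 5.4) in frame 1 and (3.5, 2.0) in frame 2.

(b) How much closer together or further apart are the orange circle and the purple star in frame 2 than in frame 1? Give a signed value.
-2.8

Distance in frame 1: 3.9. Distance in frame 2: 1.1.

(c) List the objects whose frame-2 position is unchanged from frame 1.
the blue star, the cyan triangle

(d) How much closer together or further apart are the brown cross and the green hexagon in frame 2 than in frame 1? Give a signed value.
-2.8

Distance in frame 1: 3.7. Distance in frame 2: 0.9.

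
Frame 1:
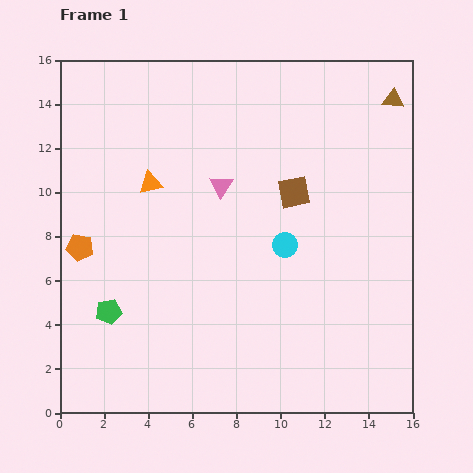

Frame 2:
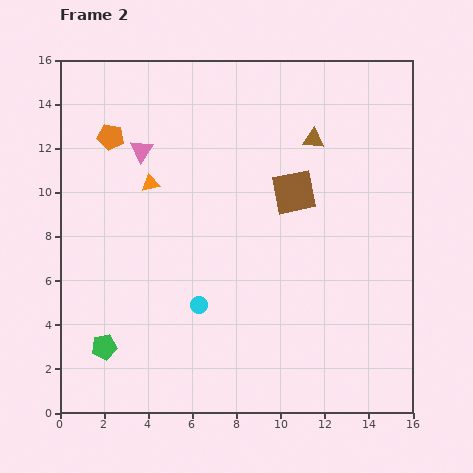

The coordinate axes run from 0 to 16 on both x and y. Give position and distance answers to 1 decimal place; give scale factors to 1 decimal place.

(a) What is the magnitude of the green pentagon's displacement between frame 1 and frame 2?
1.6

The green pentagon moved from (2.2, 4.6) to (2.0, 3.0), a distance of √(0.2² + 1.6²) ≈ 1.6.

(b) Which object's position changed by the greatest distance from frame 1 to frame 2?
the orange pentagon

(moved 5.2; next 4.7)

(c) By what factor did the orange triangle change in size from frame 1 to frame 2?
0.8×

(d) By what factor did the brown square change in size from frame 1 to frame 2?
1.4×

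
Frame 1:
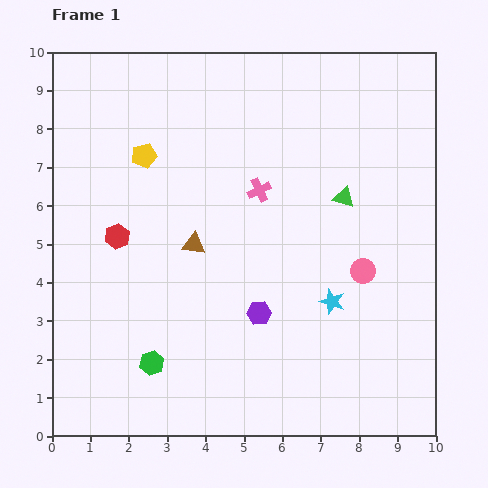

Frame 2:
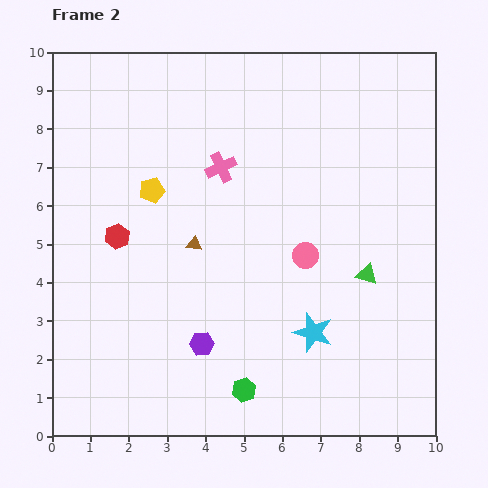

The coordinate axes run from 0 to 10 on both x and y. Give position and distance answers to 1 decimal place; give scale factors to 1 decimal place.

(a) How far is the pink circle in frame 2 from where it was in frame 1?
1.6

The pink circle moved from (8.1, 4.3) to (6.6, 4.7), a distance of √(1.5² + 0.4²) ≈ 1.6.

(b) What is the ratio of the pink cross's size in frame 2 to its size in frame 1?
1.3×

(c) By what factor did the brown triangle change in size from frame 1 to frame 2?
0.7×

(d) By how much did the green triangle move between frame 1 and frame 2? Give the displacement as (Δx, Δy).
(0.6, -2.0)

The green triangle was at (7.6, 6.2) in frame 1 and (8.2, 4.2) in frame 2.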